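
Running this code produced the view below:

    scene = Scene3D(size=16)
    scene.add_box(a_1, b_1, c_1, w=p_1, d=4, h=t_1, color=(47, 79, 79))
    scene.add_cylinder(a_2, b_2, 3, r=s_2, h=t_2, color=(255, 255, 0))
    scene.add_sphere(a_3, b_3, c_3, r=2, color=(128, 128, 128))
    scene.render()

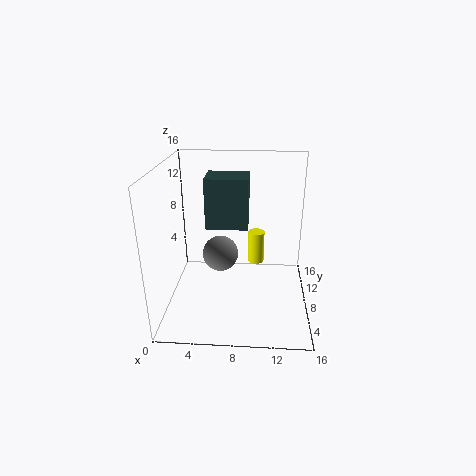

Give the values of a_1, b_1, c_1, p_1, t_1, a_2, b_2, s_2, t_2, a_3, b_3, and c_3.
a_1 = 4; b_1 = 10; c_1 = 8; p_1 = 5; t_1 = 6; a_2 = 10; b_2 = 12; s_2 = 1; t_2 = 4; a_3 = 6; b_3 = 8; c_3 = 6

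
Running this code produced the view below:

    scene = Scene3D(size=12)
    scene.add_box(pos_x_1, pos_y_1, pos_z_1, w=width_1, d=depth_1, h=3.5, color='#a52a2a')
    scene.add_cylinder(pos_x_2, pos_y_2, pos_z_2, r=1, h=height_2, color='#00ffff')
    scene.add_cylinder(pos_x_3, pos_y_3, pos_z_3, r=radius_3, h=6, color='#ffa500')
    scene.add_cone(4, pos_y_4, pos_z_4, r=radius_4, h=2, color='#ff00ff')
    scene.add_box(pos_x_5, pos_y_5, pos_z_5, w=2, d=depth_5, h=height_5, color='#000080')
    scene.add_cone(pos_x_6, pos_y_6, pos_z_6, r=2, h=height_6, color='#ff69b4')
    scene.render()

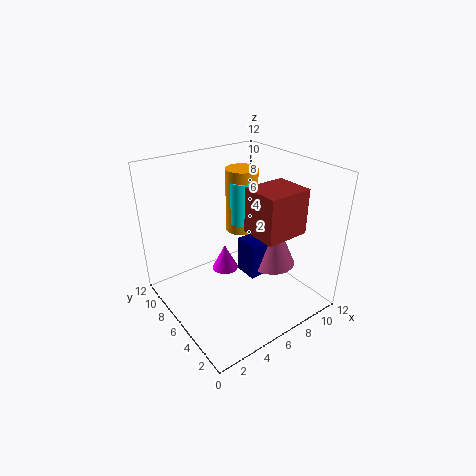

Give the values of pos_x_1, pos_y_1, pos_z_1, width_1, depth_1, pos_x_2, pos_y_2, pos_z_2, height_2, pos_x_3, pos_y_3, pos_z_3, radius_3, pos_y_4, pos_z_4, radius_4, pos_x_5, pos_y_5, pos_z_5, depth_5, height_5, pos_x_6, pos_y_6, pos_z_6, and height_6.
pos_x_1 = 5.5, pos_y_1 = 1.5, pos_z_1 = 7.5, width_1 = 3.5, depth_1 = 3, pos_x_2 = 8.5, pos_y_2 = 9, pos_z_2 = 5.5, height_2 = 4, pos_x_3 = 9, pos_y_3 = 9.5, pos_z_3 = 4.5, radius_3 = 1.5, pos_y_4 = 5, pos_z_4 = 4.5, radius_4 = 1, pos_x_5 = 6, pos_y_5 = 4, pos_z_5 = 3, depth_5 = 2, height_5 = 3, pos_x_6 = 8.5, pos_y_6 = 4.5, pos_z_6 = 3.5, height_6 = 4.5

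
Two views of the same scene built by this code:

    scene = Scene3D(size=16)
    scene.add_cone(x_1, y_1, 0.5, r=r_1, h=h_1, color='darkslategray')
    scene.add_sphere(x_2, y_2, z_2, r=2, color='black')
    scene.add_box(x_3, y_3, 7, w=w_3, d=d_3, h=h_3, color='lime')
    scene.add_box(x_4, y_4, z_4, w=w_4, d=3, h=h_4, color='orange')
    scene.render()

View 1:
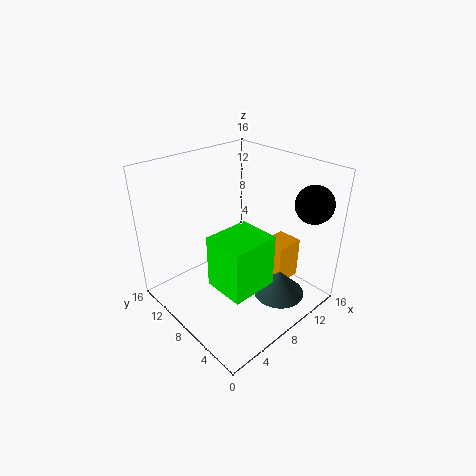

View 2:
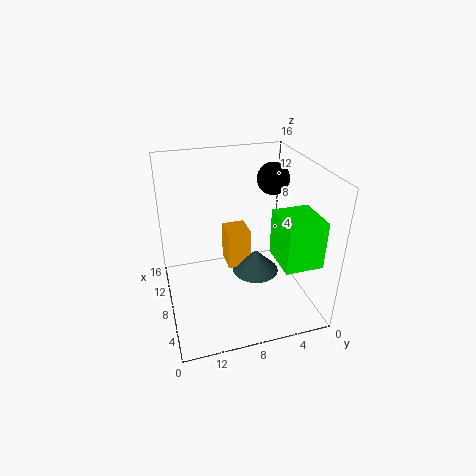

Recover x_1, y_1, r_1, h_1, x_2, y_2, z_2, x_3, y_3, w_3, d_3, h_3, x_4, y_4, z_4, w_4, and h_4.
x_1 = 11.5, y_1 = 4.5, r_1 = 3, h_1 = 3, x_2 = 13, y_2 = 2, z_2 = 12.5, x_3 = 1.5, y_3 = 1, w_3 = 4.5, d_3 = 4, h_3 = 5, x_4 = 12, y_4 = 5, z_4 = 1, w_4 = 3.5, h_4 = 5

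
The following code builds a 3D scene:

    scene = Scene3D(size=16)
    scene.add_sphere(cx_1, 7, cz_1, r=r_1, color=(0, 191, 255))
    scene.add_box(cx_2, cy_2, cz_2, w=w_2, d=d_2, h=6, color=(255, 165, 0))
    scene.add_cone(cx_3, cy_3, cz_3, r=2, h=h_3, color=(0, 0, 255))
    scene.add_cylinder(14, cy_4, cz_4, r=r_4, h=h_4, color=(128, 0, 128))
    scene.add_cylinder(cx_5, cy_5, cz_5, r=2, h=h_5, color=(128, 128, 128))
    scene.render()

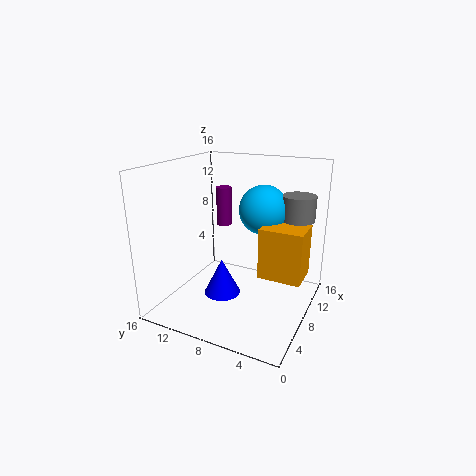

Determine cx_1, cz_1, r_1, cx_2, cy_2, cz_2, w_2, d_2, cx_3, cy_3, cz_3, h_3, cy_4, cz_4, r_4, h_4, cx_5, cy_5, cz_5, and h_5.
cx_1 = 13
cz_1 = 10
r_1 = 3
cx_2 = 9
cy_2 = 1
cz_2 = 3
w_2 = 4
d_2 = 5
cx_3 = 6
cy_3 = 9
cz_3 = 2
h_3 = 4
cy_4 = 13
cz_4 = 7
r_4 = 1
h_4 = 5
cx_5 = 14
cy_5 = 3
cz_5 = 9
h_5 = 3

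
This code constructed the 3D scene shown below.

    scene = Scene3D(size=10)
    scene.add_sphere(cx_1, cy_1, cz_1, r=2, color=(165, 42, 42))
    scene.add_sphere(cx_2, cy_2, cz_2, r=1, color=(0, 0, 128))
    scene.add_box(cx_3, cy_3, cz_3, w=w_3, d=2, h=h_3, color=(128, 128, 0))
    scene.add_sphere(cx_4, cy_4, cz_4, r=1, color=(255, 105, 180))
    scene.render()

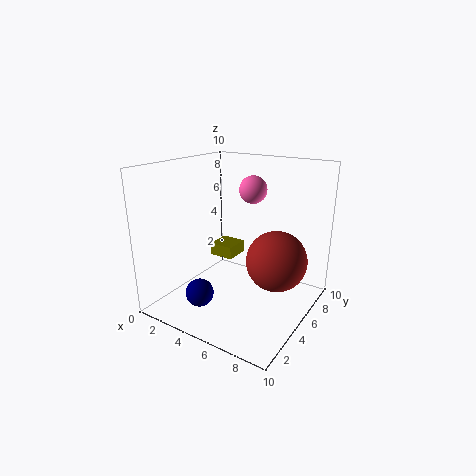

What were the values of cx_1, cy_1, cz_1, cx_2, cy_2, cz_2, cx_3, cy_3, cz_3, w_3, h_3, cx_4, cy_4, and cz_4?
cx_1 = 8
cy_1 = 5
cz_1 = 4
cx_2 = 3
cy_2 = 3
cz_2 = 1
cx_3 = 1
cy_3 = 7
cz_3 = 2
w_3 = 2
h_3 = 1
cx_4 = 5
cy_4 = 7
cz_4 = 8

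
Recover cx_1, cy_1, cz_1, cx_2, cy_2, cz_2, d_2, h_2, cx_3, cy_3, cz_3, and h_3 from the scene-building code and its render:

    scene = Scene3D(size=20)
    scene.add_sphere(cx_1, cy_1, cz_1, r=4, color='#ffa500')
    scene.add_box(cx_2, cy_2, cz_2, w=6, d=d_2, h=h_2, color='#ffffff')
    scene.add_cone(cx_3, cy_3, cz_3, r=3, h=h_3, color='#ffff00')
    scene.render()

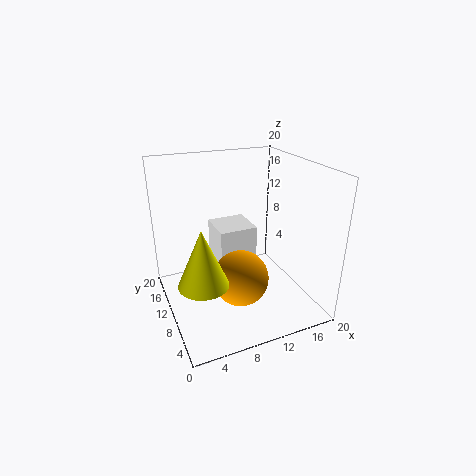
cx_1 = 10, cy_1 = 9, cz_1 = 4, cx_2 = 9, cy_2 = 14, cz_2 = 2, d_2 = 6, h_2 = 7, cx_3 = 3, cy_3 = 4, cz_3 = 8, h_3 = 7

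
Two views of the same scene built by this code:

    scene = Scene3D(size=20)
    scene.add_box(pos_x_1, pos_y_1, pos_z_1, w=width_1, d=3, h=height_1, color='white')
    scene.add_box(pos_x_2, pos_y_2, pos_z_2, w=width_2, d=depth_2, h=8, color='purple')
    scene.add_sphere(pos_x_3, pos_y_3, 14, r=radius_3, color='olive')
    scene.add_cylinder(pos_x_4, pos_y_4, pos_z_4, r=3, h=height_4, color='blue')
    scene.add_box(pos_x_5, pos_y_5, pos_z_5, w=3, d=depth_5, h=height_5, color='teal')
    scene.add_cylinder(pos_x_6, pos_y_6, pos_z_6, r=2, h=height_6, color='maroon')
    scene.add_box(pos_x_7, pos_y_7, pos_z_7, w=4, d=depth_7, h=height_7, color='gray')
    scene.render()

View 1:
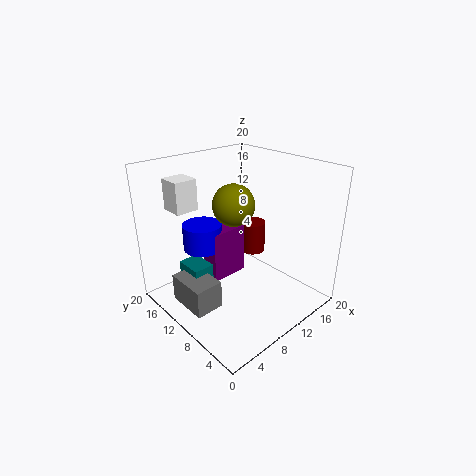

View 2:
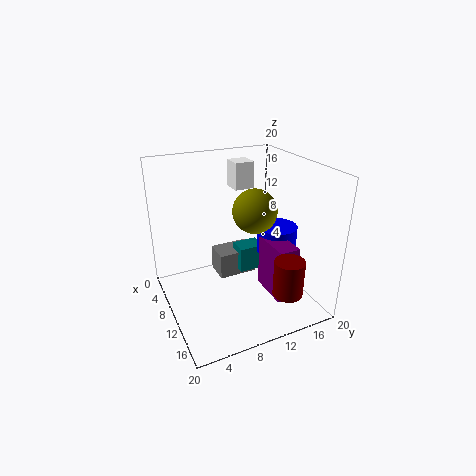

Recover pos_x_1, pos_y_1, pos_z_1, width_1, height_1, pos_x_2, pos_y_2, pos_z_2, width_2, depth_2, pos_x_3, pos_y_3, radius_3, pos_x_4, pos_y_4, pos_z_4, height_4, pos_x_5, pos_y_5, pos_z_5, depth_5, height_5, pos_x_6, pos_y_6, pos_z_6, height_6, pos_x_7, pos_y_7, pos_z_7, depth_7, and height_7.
pos_x_1 = 2
pos_y_1 = 12
pos_z_1 = 15
width_1 = 3
height_1 = 4
pos_x_2 = 9
pos_y_2 = 14
pos_z_2 = 1
width_2 = 6
depth_2 = 3
pos_x_3 = 11
pos_y_3 = 12
radius_3 = 3
pos_x_4 = 9
pos_y_4 = 17
pos_z_4 = 6
height_4 = 4
pos_x_5 = 4
pos_y_5 = 12
pos_z_5 = 2
depth_5 = 4
height_5 = 4
pos_x_6 = 17
pos_y_6 = 14
pos_z_6 = 4
height_6 = 5
pos_x_7 = 2
pos_y_7 = 9
pos_z_7 = 1
depth_7 = 6
height_7 = 4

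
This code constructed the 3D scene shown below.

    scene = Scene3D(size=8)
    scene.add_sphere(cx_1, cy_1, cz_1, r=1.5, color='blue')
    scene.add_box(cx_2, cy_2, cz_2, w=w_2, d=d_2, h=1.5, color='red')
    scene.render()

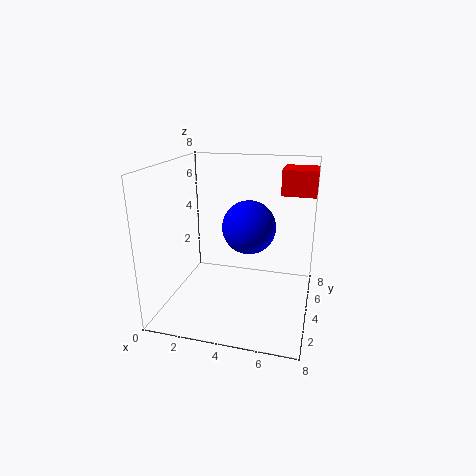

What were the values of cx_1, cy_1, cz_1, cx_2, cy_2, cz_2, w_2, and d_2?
cx_1 = 4.5; cy_1 = 4.5; cz_1 = 4.5; cx_2 = 6; cy_2 = 6; cz_2 = 6; w_2 = 2; d_2 = 2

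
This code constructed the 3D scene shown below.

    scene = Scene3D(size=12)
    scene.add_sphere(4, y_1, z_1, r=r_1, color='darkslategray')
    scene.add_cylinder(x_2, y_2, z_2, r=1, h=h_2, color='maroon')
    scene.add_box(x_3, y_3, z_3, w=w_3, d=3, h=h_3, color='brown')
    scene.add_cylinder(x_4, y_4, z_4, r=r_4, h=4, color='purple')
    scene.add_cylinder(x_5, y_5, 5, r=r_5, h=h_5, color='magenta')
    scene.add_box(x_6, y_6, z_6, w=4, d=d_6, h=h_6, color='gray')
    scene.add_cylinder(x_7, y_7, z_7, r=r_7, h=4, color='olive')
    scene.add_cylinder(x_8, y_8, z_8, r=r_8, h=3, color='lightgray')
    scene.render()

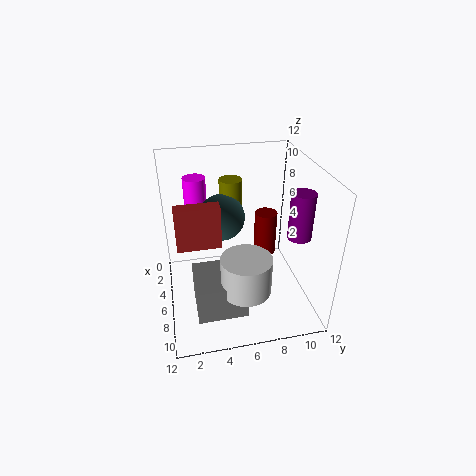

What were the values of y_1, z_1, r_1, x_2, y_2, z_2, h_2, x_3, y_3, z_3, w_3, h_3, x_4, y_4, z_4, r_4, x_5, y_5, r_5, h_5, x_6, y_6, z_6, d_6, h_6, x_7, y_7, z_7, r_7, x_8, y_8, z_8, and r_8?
y_1 = 5, z_1 = 7, r_1 = 2, x_2 = 4, y_2 = 9, z_2 = 3, h_2 = 4, x_3 = 9, y_3 = 1, z_3 = 8, w_3 = 1, h_3 = 3, x_4 = 7, y_4 = 11, z_4 = 6, r_4 = 1, x_5 = 2, y_5 = 3, r_5 = 1, h_5 = 5, x_6 = 6, y_6 = 2, z_6 = 1, d_6 = 4, h_6 = 3, x_7 = 3, y_7 = 6, z_7 = 6, r_7 = 1, x_8 = 9, y_8 = 6, z_8 = 3, r_8 = 2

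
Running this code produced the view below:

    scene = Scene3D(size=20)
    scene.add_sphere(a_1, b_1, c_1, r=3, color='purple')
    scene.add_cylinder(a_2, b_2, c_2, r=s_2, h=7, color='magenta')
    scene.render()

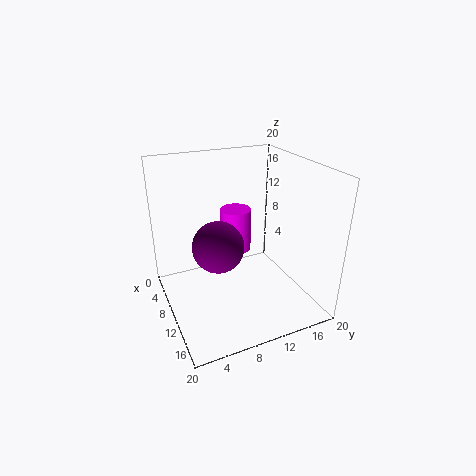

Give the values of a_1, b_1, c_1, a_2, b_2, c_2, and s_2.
a_1 = 15.5; b_1 = 5; c_1 = 12.5; a_2 = 2.5; b_2 = 13; c_2 = 4; s_2 = 2.5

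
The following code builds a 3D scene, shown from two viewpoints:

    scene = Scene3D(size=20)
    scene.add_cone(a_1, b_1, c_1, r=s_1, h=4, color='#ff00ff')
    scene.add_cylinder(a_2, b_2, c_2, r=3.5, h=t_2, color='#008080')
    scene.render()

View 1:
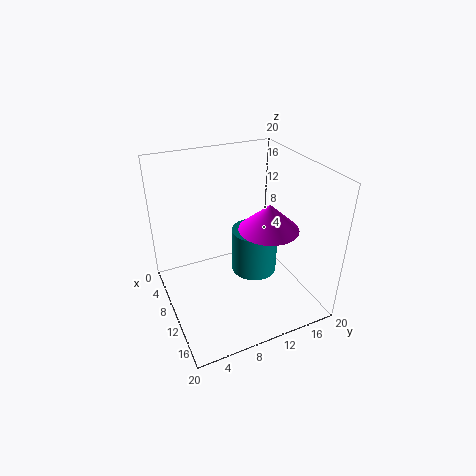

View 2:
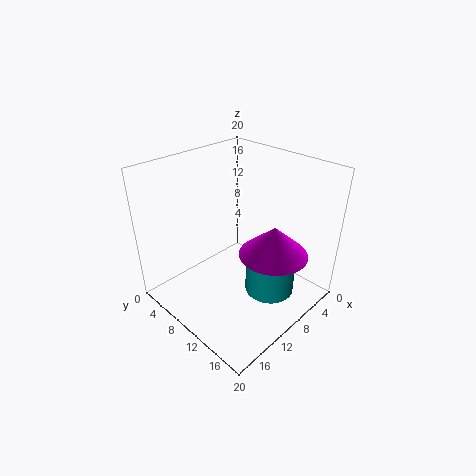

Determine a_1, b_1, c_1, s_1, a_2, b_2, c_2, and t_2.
a_1 = 9, b_1 = 15.5, c_1 = 9.5, s_1 = 4.5, a_2 = 7.5, b_2 = 14, c_2 = 2, t_2 = 7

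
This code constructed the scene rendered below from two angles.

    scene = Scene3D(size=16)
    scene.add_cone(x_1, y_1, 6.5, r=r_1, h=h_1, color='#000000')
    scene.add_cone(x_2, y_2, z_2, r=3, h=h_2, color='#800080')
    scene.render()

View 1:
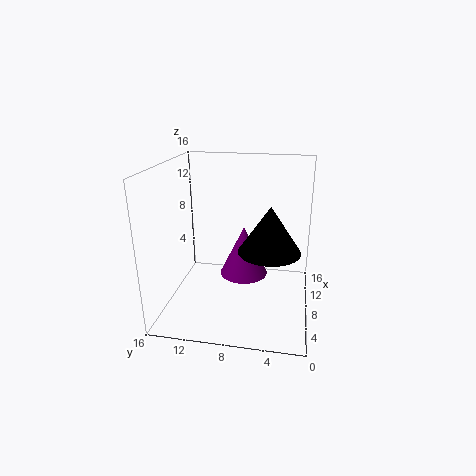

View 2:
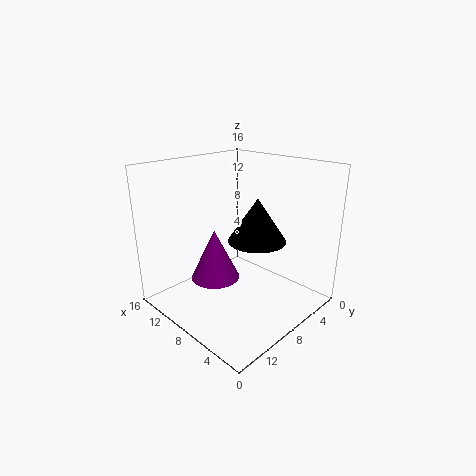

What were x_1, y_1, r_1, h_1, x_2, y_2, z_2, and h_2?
x_1 = 8.25
y_1 = 4.5
r_1 = 3.5
h_1 = 5.25
x_2 = 12
y_2 = 8
z_2 = 1.5
h_2 = 6.25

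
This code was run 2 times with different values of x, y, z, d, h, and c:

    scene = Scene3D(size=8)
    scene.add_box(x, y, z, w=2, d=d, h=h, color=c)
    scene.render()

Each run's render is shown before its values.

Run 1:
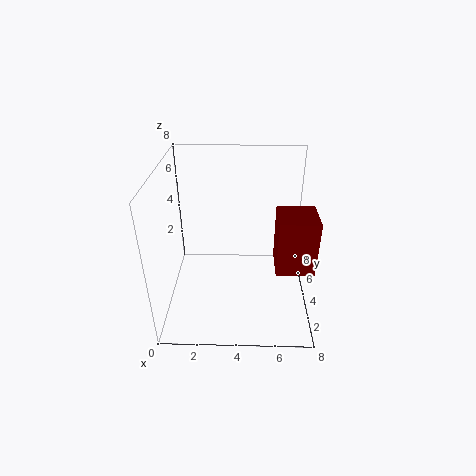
x = 6, y = 2, z = 3, d = 2, h = 3, c = 'maroon'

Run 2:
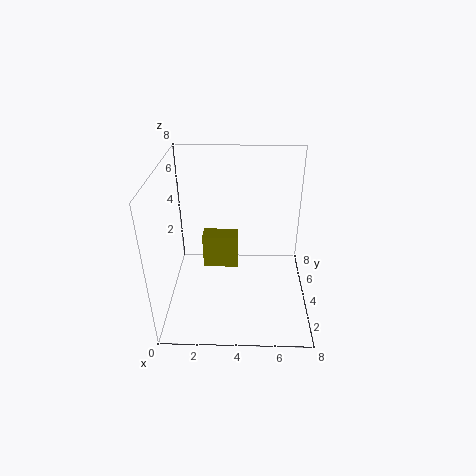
x = 2, y = 4, z = 2, d = 1, h = 2, c = 'olive'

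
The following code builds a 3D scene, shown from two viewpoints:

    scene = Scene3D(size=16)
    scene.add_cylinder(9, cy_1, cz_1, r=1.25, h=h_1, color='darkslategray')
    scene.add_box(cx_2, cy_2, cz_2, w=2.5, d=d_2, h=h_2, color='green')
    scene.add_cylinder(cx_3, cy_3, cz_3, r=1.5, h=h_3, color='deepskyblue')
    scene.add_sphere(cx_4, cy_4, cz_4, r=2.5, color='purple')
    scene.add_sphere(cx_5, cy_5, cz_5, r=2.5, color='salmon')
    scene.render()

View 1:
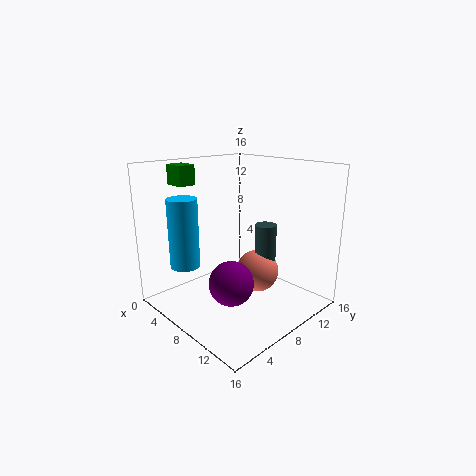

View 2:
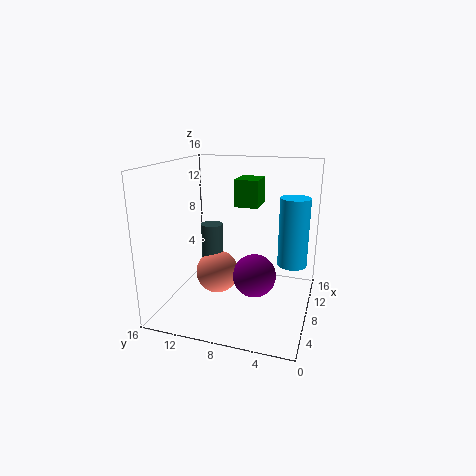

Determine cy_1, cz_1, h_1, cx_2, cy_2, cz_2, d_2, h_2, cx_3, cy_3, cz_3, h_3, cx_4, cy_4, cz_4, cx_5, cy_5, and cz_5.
cy_1 = 11.5; cz_1 = 3.75; h_1 = 5.25; cx_2 = 0.75; cy_2 = 4; cz_2 = 13.5; d_2 = 2; h_2 = 2.25; cx_3 = 6.75; cy_3 = 1.75; cz_3 = 6.25; h_3 = 7; cx_4 = 8.75; cy_4 = 6.25; cz_4 = 3.25; cx_5 = 8.5; cy_5 = 10.75; cz_5 = 3.25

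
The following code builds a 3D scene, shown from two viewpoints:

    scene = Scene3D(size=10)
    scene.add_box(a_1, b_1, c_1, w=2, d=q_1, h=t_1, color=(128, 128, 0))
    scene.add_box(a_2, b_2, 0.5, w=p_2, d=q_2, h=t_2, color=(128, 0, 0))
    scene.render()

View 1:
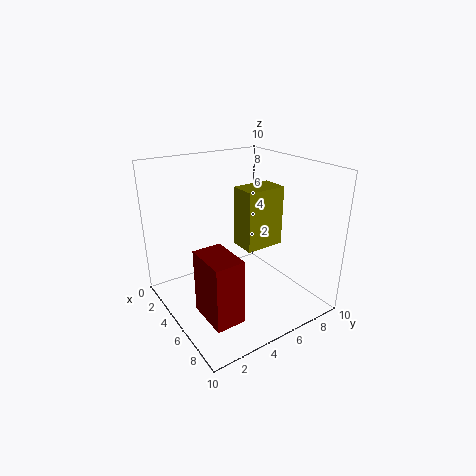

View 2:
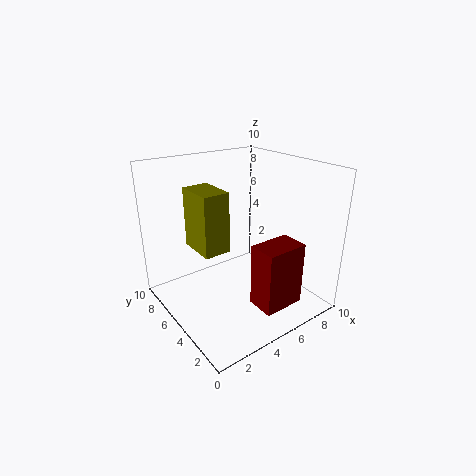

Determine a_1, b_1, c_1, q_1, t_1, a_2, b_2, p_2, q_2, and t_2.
a_1 = 3
b_1 = 6
c_1 = 3.5
q_1 = 3
t_1 = 4.5
a_2 = 5
b_2 = 1.5
p_2 = 3
q_2 = 2
t_2 = 4.5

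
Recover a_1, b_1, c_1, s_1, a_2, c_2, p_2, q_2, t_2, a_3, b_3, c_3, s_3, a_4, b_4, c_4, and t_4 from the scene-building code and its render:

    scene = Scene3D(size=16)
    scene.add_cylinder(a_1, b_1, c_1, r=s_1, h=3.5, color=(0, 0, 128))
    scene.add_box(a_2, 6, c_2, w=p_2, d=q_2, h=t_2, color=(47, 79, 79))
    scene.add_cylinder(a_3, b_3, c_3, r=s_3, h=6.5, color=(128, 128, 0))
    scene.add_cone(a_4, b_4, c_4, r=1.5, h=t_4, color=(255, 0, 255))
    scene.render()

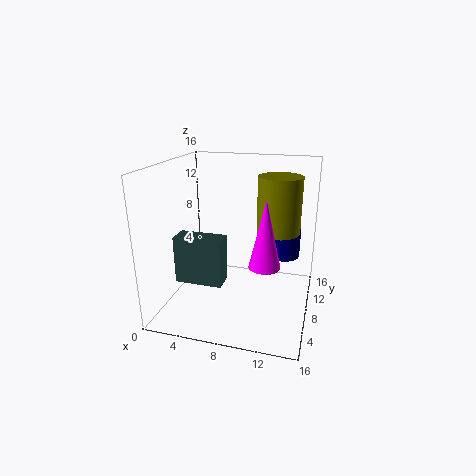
a_1 = 12.5
b_1 = 12.5
c_1 = 4.5
s_1 = 2
a_2 = 1
c_2 = 2.5
p_2 = 5.5
q_2 = 2.5
t_2 = 5.5
a_3 = 12
b_3 = 11
c_3 = 8
s_3 = 2.5
a_4 = 12
b_4 = 3
c_4 = 7.5
t_4 = 6.5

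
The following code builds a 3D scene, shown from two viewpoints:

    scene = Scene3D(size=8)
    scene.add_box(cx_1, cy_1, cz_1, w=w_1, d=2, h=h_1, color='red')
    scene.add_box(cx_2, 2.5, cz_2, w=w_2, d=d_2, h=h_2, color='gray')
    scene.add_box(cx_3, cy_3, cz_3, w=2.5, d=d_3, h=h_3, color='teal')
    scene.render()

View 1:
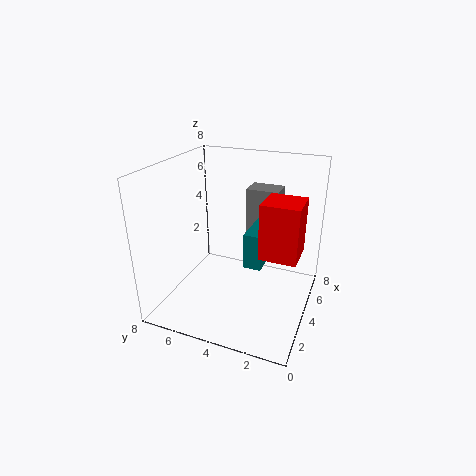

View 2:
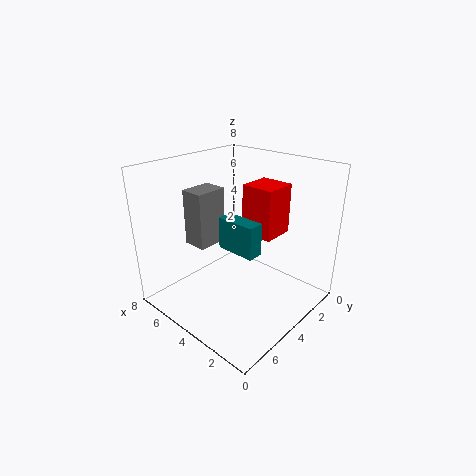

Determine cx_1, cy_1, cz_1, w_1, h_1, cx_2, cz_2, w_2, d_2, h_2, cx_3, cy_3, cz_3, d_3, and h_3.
cx_1 = 3
cy_1 = 0.5
cz_1 = 3.5
w_1 = 2
h_1 = 3
cx_2 = 6.5
cz_2 = 2.5
w_2 = 1.5
d_2 = 2
h_2 = 3.5
cx_3 = 3.5
cy_3 = 2.5
cz_3 = 2.5
d_3 = 1
h_3 = 2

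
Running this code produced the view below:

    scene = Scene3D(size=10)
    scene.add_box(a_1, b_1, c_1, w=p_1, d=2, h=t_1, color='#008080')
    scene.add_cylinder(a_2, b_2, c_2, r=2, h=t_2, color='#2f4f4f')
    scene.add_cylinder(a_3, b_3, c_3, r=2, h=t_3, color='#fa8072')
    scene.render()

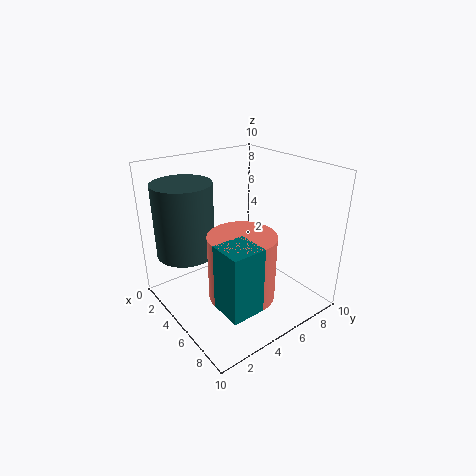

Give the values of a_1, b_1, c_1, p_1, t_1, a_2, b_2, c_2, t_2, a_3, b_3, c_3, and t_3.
a_1 = 8
b_1 = 1
c_1 = 3
p_1 = 2
t_1 = 4
a_2 = 3
b_2 = 2
c_2 = 4
t_2 = 5
a_3 = 8
b_3 = 3
c_3 = 3
t_3 = 4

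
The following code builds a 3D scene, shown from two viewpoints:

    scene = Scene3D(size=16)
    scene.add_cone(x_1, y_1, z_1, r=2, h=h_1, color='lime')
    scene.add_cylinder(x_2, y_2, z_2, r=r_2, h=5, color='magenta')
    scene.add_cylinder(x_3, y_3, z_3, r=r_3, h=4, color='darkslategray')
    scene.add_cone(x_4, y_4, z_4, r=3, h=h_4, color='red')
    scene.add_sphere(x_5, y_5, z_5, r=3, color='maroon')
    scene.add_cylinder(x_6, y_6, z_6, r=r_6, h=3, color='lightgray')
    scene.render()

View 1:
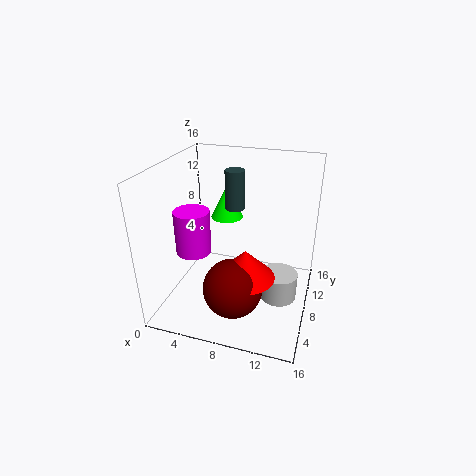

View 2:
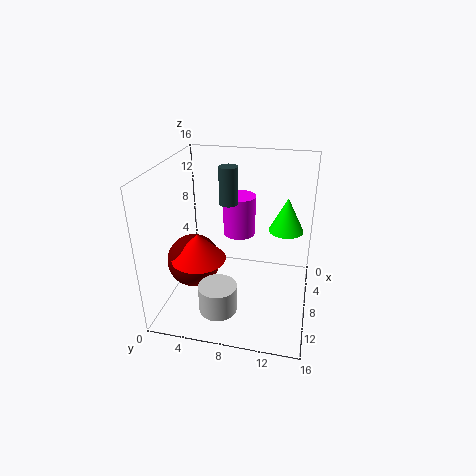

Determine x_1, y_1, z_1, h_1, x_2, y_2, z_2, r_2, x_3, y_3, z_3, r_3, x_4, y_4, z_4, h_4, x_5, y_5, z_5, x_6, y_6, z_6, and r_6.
x_1 = 5
y_1 = 13
z_1 = 8
h_1 = 4
x_2 = 3
y_2 = 7
z_2 = 6
r_2 = 2
x_3 = 8
y_3 = 7
z_3 = 12
r_3 = 1
x_4 = 10
y_4 = 4
z_4 = 6
h_4 = 3
x_5 = 9
y_5 = 3
z_5 = 5
x_6 = 13
y_6 = 7
z_6 = 2
r_6 = 2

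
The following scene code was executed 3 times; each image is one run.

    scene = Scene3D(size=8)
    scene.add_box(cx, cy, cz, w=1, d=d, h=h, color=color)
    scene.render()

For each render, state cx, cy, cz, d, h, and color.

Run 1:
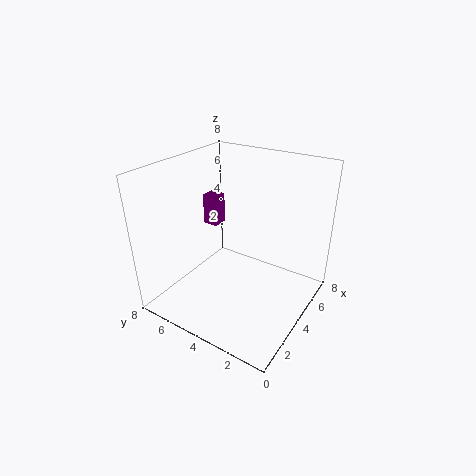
cx = 6, cy = 7, cz = 3, d = 1, h = 2, color = 'purple'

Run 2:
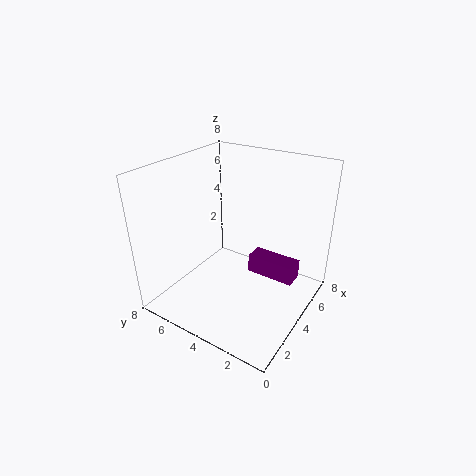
cx = 3.5, cy = 0.5, cz = 2.5, d = 2.5, h = 1, color = 'purple'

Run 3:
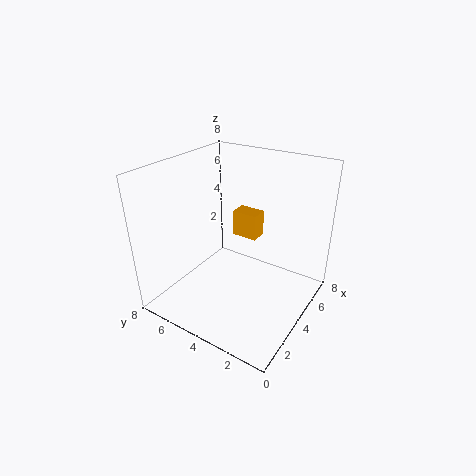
cx = 5, cy = 3.5, cz = 3.5, d = 1.5, h = 1.5, color = 'orange'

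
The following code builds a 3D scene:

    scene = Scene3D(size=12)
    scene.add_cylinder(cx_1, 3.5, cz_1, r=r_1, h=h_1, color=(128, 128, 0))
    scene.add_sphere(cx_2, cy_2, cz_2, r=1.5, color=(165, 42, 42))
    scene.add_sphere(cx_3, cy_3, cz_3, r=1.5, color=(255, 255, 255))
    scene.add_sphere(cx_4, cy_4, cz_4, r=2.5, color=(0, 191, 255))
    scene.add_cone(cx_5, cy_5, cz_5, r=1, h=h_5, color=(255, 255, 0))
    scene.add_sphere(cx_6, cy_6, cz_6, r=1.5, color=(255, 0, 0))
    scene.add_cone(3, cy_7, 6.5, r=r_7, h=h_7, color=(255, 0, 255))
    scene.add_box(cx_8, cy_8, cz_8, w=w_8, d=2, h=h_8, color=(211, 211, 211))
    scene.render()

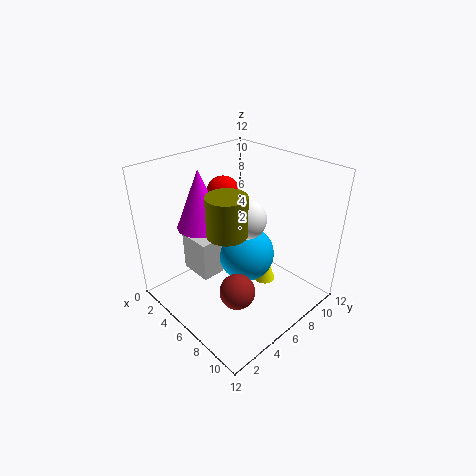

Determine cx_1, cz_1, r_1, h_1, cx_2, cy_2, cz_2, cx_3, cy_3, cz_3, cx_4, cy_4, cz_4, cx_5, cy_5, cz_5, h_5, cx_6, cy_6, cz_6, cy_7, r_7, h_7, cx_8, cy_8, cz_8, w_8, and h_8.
cx_1 = 7.5
cz_1 = 8
r_1 = 1.5
h_1 = 3
cx_2 = 7.5
cy_2 = 4.5
cz_2 = 2
cx_3 = 7.5
cy_3 = 5.5
cz_3 = 8.5
cx_4 = 5.5
cy_4 = 7.5
cz_4 = 3.5
cx_5 = 6.5
cy_5 = 9
cz_5 = 0.5
h_5 = 3
cx_6 = 2.5
cy_6 = 7.5
cz_6 = 8.5
cy_7 = 4.5
r_7 = 2
h_7 = 5
cx_8 = 1.5
cy_8 = 3.5
cz_8 = 2
w_8 = 3
h_8 = 3.5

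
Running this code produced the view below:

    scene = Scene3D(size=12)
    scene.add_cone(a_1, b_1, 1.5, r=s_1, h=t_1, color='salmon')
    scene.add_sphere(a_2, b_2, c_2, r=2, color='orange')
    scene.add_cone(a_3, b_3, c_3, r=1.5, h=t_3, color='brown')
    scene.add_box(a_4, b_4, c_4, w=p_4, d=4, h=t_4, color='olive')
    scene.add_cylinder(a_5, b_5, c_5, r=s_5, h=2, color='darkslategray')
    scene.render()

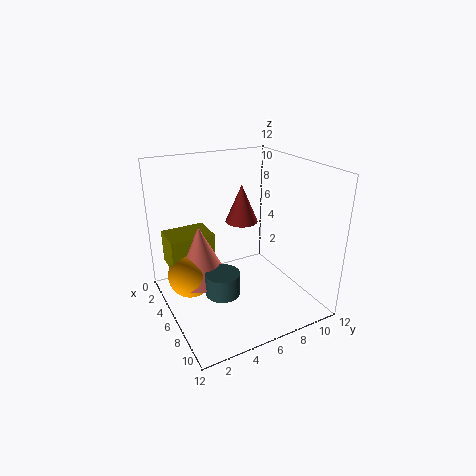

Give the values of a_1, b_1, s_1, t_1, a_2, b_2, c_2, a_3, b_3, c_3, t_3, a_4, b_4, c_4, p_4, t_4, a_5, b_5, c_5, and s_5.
a_1 = 3.5, b_1 = 3.5, s_1 = 2.5, t_1 = 5, a_2 = 3.5, b_2 = 2.5, c_2 = 2, a_3 = 3, b_3 = 8, c_3 = 6, t_3 = 3.5, a_4 = 0.5, b_4 = 1, c_4 = 2.5, p_4 = 3, t_4 = 3, a_5 = 6, b_5 = 4.5, c_5 = 1, s_5 = 1.5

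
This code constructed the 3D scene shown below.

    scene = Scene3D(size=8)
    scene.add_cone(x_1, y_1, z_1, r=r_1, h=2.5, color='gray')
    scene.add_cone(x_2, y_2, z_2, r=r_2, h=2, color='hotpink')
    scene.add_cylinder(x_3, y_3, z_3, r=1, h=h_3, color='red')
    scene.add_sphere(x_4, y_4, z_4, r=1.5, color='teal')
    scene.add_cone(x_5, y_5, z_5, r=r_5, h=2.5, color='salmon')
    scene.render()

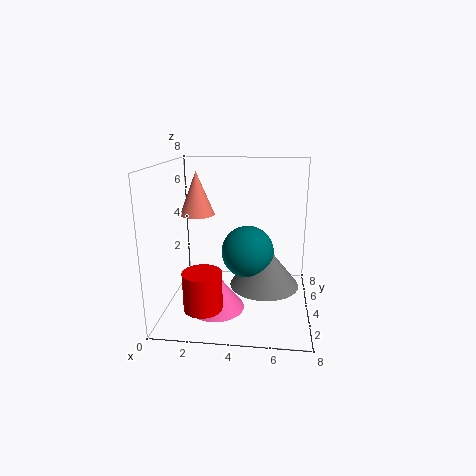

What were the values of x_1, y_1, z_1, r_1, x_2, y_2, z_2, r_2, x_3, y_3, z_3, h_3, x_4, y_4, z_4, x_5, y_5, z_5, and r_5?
x_1 = 5.5; y_1 = 4.5; z_1 = 1; r_1 = 2; x_2 = 3; y_2 = 2.5; z_2 = 0.5; r_2 = 1.5; x_3 = 2.5; y_3 = 1.5; z_3 = 1; h_3 = 2; x_4 = 4.5; y_4 = 4.5; z_4 = 3; x_5 = 1.5; y_5 = 5; z_5 = 5; r_5 = 1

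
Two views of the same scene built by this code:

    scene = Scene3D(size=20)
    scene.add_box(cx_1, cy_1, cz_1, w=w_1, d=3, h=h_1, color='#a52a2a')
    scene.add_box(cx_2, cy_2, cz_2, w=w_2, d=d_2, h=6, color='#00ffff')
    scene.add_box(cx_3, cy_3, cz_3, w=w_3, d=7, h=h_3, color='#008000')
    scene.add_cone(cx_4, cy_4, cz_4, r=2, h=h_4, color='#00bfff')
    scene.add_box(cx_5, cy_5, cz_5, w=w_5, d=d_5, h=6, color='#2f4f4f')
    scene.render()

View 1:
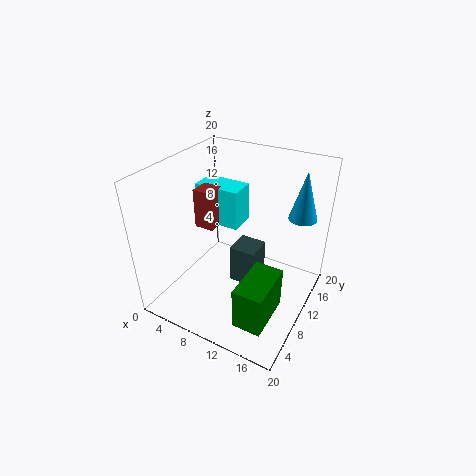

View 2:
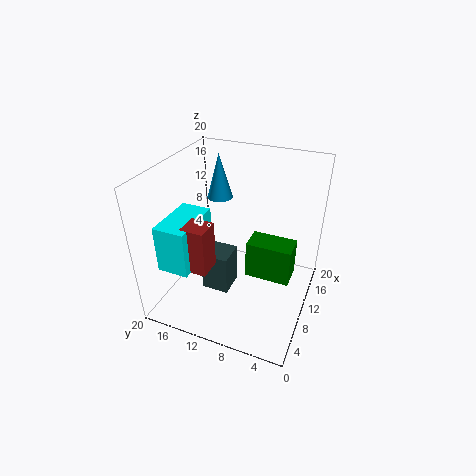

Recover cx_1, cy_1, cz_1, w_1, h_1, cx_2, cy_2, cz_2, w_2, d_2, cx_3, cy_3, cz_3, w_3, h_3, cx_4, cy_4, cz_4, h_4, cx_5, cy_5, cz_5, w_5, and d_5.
cx_1 = 2; cy_1 = 11; cz_1 = 9; w_1 = 3; h_1 = 6; cx_2 = 1; cy_2 = 13; cz_2 = 9; w_2 = 7; d_2 = 4; cx_3 = 13; cy_3 = 3; cz_3 = 1; w_3 = 4; h_3 = 6; cx_4 = 17; cy_4 = 16; cz_4 = 12; h_4 = 7; cx_5 = 8; cy_5 = 11; cz_5 = 1; w_5 = 4; d_5 = 4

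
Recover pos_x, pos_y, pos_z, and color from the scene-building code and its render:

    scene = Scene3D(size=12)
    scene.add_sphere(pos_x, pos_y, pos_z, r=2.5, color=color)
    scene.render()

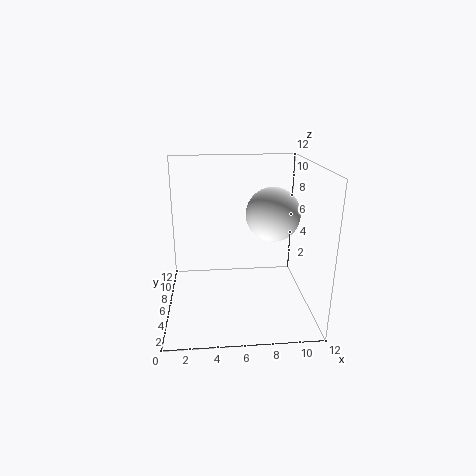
pos_x = 9.5, pos_y = 9, pos_z = 7, color = 'white'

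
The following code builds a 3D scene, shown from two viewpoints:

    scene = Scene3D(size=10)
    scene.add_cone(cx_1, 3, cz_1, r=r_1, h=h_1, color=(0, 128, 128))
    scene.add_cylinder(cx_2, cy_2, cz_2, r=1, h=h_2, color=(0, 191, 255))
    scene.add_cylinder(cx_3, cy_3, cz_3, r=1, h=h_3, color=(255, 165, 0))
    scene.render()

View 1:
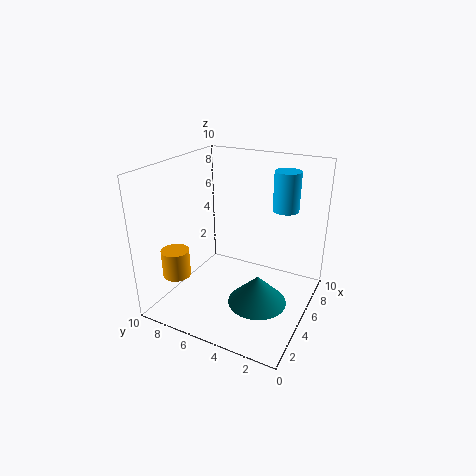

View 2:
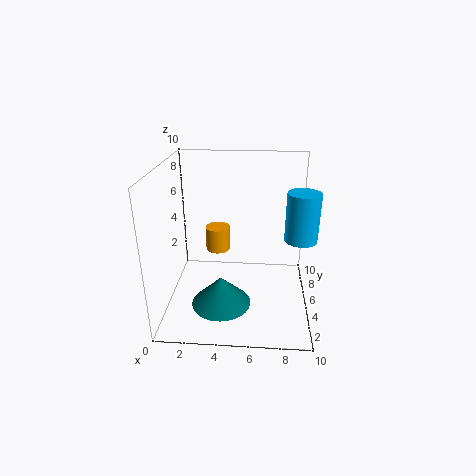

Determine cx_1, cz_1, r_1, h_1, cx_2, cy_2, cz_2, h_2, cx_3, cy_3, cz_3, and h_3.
cx_1 = 4
cz_1 = 1
r_1 = 2
h_1 = 2
cx_2 = 9
cy_2 = 3
cz_2 = 6
h_2 = 3
cx_3 = 3
cy_3 = 9
cz_3 = 2
h_3 = 2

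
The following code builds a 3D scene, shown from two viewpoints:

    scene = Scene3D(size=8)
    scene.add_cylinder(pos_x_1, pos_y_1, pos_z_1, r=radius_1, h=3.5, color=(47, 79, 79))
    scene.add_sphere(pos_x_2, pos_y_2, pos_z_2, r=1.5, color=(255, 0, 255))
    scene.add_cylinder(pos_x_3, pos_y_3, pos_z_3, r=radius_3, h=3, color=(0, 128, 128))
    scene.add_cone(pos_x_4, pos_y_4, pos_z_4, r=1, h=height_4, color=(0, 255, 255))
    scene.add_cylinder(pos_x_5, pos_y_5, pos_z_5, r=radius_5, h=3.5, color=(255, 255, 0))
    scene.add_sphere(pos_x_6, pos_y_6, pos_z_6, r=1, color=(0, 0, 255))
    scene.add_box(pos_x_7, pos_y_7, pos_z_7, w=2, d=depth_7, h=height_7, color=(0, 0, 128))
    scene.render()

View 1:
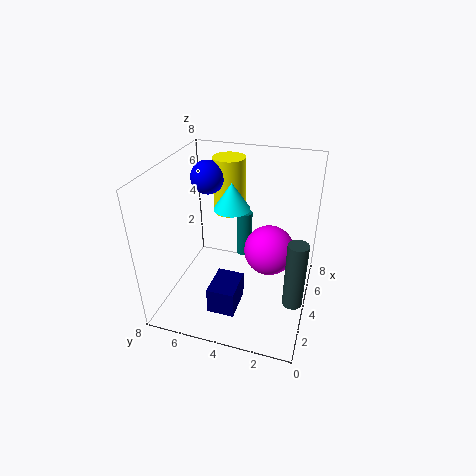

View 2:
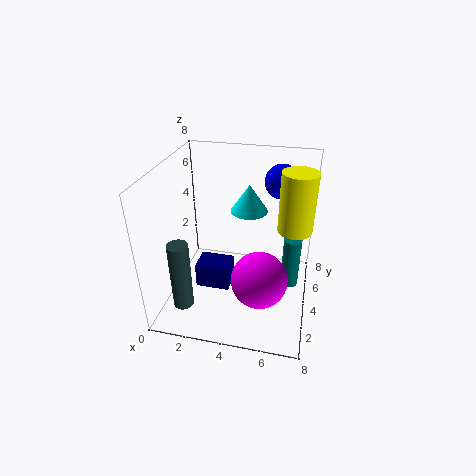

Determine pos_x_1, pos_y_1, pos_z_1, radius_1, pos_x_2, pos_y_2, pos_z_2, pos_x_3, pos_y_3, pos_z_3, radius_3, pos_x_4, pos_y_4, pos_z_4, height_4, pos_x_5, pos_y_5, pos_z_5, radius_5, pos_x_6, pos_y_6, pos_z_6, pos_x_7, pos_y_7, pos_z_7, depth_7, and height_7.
pos_x_1 = 2; pos_y_1 = 0.5; pos_z_1 = 2; radius_1 = 0.5; pos_x_2 = 5.5; pos_y_2 = 2.5; pos_z_2 = 2.5; pos_x_3 = 7; pos_y_3 = 4.5; pos_z_3 = 1; radius_3 = 0.5; pos_x_4 = 4.5; pos_y_4 = 4.5; pos_z_4 = 5.5; height_4 = 1.5; pos_x_5 = 7; pos_y_5 = 5.5; pos_z_5 = 4; radius_5 = 1; pos_x_6 = 6; pos_y_6 = 6.5; pos_z_6 = 6.5; pos_x_7 = 1.5; pos_y_7 = 3.5; pos_z_7 = 0.5; depth_7 = 1.5; height_7 = 1.5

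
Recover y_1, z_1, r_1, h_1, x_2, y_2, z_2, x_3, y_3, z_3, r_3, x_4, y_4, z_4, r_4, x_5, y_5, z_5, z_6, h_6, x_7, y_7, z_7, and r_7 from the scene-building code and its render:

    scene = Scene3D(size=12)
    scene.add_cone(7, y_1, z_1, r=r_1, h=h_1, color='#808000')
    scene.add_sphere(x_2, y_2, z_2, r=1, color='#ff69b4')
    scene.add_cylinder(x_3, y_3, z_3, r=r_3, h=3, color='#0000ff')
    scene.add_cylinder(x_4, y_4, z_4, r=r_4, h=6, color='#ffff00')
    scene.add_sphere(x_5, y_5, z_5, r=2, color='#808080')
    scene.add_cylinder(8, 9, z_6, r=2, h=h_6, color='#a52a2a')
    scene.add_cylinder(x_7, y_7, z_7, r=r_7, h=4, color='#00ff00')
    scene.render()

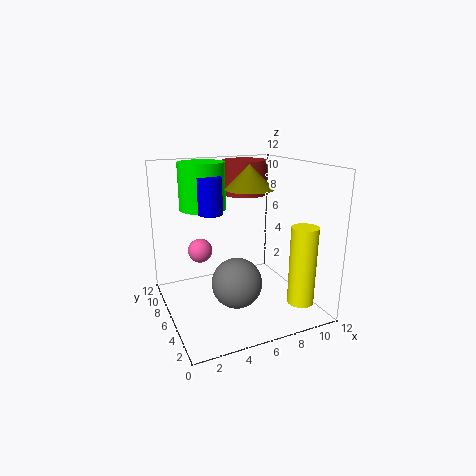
y_1 = 6, z_1 = 10, r_1 = 2, h_1 = 2, x_2 = 3, y_2 = 7, z_2 = 5, x_3 = 4, y_3 = 7, z_3 = 8, r_3 = 1, x_4 = 9, y_4 = 1, z_4 = 2, r_4 = 1, x_5 = 5, y_5 = 4, z_5 = 3, z_6 = 9, h_6 = 3, x_7 = 4, y_7 = 9, z_7 = 8, r_7 = 2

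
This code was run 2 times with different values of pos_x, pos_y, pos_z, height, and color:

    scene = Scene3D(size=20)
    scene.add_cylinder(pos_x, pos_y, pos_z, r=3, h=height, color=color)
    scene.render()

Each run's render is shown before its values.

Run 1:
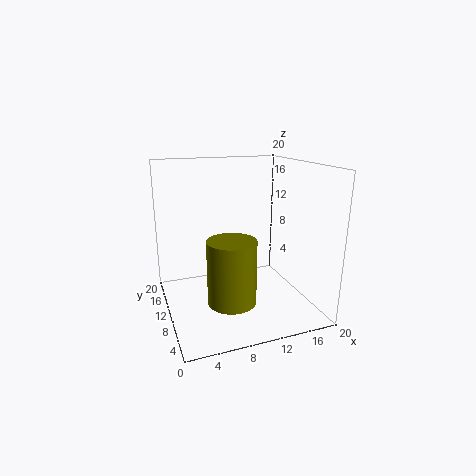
pos_x = 7; pos_y = 4; pos_z = 4; height = 8; color = 'olive'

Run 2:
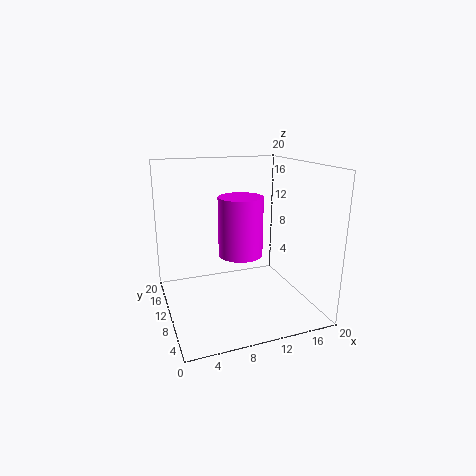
pos_x = 10; pos_y = 9; pos_z = 8; height = 8; color = 'magenta'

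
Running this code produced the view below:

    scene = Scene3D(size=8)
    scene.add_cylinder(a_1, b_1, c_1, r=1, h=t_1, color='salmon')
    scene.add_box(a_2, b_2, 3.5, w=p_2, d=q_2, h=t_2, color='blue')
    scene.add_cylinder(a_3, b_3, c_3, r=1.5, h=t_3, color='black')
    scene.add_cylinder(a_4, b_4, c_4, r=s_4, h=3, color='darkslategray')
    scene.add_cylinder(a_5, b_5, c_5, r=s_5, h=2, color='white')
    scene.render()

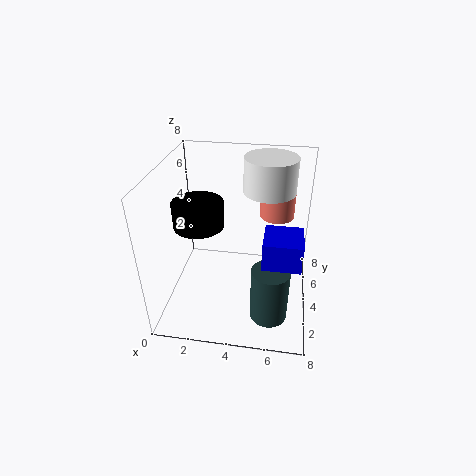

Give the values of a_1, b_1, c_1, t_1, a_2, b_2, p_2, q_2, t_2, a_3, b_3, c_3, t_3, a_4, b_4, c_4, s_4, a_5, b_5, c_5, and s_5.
a_1 = 6
b_1 = 6
c_1 = 4.5
t_1 = 2
a_2 = 5.5
b_2 = 2
p_2 = 2
q_2 = 2
t_2 = 1.5
a_3 = 1.5
b_3 = 5
c_3 = 4
t_3 = 1.5
a_4 = 6
b_4 = 2
c_4 = 0.5
s_4 = 1
a_5 = 5.5
b_5 = 6
c_5 = 6
s_5 = 1.5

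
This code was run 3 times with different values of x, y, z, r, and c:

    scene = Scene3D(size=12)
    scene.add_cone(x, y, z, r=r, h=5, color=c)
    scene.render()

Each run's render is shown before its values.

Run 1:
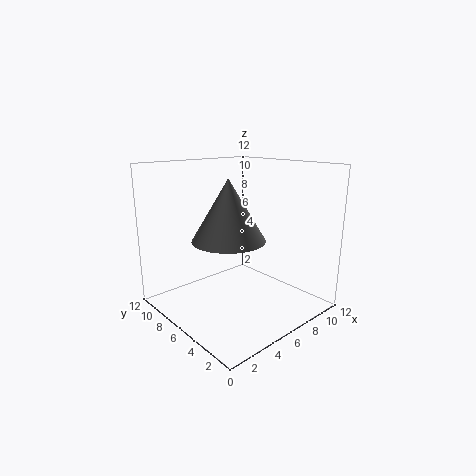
x = 5; y = 6; z = 6; r = 3; c = 'gray'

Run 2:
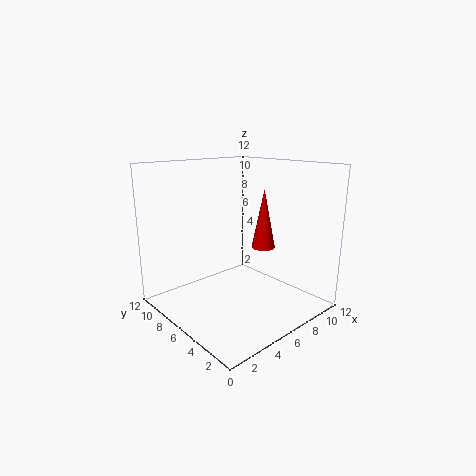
x = 8; y = 5; z = 5; r = 1; c = 'red'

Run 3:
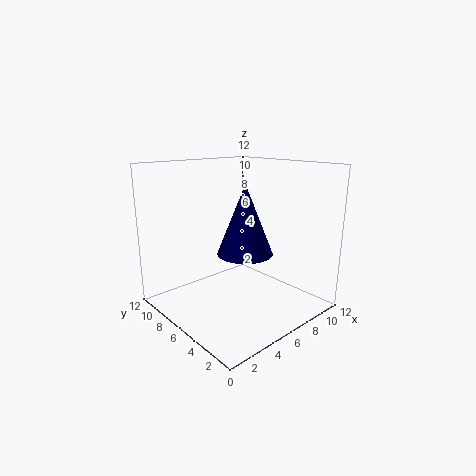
x = 4; y = 3; z = 6; r = 2; c = 'navy'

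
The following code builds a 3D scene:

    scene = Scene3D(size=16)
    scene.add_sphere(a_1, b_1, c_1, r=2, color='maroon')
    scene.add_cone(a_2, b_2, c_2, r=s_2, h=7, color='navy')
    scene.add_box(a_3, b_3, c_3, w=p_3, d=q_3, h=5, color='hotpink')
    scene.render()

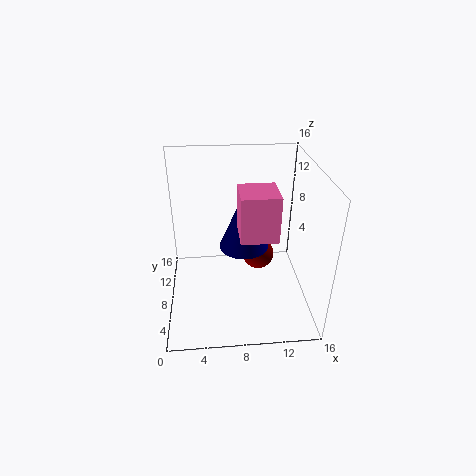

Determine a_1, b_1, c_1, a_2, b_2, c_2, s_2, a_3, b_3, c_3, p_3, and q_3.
a_1 = 11
b_1 = 12
c_1 = 3
a_2 = 9
b_2 = 11
c_2 = 5
s_2 = 3
a_3 = 8
b_3 = 5
c_3 = 9
p_3 = 4
q_3 = 4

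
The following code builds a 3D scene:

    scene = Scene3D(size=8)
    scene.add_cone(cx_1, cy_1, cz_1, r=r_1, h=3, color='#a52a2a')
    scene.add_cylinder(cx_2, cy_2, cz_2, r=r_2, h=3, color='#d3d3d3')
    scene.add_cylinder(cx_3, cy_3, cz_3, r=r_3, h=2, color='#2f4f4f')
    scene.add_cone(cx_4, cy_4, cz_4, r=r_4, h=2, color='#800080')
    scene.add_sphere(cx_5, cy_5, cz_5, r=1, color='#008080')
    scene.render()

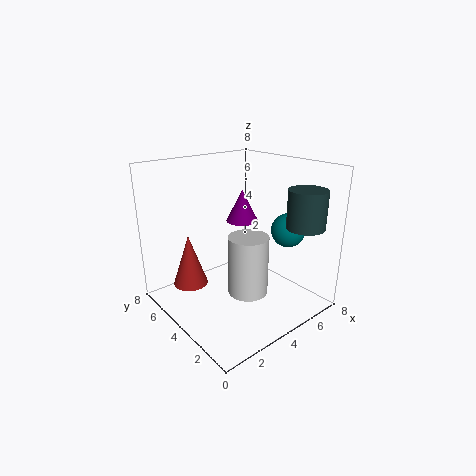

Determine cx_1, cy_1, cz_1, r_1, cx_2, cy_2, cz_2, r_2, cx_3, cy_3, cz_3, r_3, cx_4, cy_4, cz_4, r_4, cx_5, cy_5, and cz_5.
cx_1 = 2
cy_1 = 6
cz_1 = 1
r_1 = 1
cx_2 = 3
cy_2 = 2
cz_2 = 2
r_2 = 1
cx_3 = 6
cy_3 = 1
cz_3 = 5
r_3 = 1
cx_4 = 6
cy_4 = 6
cz_4 = 4
r_4 = 1
cx_5 = 7
cy_5 = 3
cz_5 = 4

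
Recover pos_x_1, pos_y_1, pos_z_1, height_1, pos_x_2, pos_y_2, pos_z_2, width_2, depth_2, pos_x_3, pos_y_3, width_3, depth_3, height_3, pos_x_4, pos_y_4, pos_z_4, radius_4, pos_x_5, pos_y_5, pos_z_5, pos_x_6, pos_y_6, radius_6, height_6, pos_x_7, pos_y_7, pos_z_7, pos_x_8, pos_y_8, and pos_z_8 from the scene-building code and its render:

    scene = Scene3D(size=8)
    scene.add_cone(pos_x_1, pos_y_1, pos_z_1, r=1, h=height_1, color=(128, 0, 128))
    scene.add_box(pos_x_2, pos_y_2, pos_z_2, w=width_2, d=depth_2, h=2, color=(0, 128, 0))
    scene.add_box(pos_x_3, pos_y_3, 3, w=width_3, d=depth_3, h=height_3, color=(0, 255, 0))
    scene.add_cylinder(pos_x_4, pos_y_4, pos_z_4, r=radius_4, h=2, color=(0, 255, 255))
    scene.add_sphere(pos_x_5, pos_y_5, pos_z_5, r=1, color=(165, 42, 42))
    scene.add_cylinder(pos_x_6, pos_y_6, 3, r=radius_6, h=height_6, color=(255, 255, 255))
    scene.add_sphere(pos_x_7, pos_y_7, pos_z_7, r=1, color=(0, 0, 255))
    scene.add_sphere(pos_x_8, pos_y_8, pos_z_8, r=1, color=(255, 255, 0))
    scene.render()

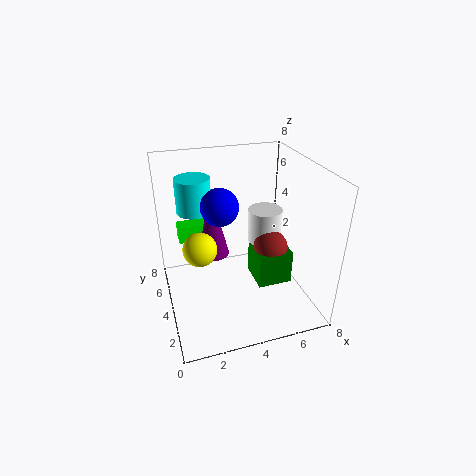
pos_x_1 = 3; pos_y_1 = 6; pos_z_1 = 2; height_1 = 4; pos_x_2 = 5; pos_y_2 = 3; pos_z_2 = 1; width_2 = 2; depth_2 = 2; pos_x_3 = 1; pos_y_3 = 6; width_3 = 2; depth_3 = 1; height_3 = 1; pos_x_4 = 2; pos_y_4 = 6; pos_z_4 = 5; radius_4 = 1; pos_x_5 = 6; pos_y_5 = 4; pos_z_5 = 3; pos_x_6 = 6; pos_y_6 = 5; radius_6 = 1; height_6 = 2; pos_x_7 = 3; pos_y_7 = 4; pos_z_7 = 6; pos_x_8 = 2; pos_y_8 = 5; pos_z_8 = 3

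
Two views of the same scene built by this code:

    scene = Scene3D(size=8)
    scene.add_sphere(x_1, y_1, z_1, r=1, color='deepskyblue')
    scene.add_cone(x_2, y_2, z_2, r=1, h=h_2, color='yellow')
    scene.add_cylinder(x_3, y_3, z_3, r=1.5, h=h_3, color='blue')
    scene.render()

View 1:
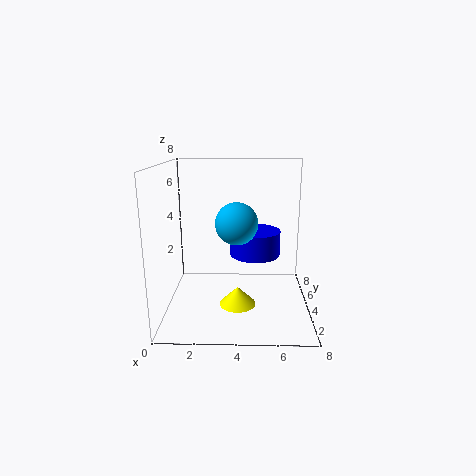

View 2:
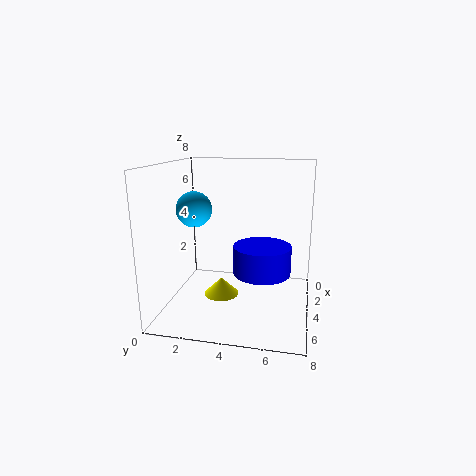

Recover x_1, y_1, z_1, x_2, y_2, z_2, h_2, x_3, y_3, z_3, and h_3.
x_1 = 4, y_1 = 1.5, z_1 = 5.5, x_2 = 4, y_2 = 3, z_2 = 0.5, h_2 = 1, x_3 = 5, y_3 = 5.5, z_3 = 2.5, h_3 = 1.5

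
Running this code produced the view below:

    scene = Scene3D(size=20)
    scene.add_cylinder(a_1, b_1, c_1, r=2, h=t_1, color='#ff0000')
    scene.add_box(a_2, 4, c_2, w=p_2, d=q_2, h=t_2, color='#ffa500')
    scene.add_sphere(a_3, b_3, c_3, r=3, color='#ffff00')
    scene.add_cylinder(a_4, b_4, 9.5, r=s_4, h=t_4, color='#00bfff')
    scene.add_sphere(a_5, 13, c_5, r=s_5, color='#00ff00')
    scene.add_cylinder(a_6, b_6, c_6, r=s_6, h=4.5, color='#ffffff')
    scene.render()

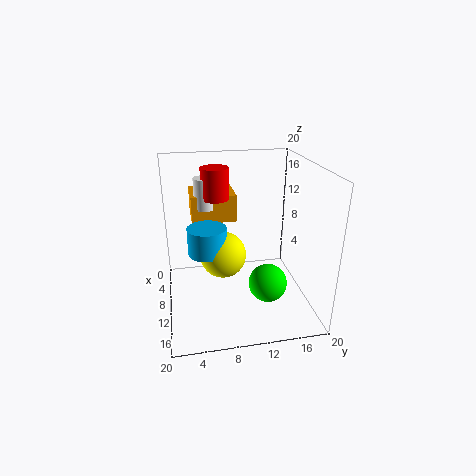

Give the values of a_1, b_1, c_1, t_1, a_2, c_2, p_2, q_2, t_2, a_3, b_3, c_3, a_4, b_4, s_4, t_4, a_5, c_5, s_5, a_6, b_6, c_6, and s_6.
a_1 = 6; b_1 = 7.5; c_1 = 14.5; t_1 = 4.5; a_2 = 0.5; c_2 = 11; p_2 = 6; q_2 = 6.5; t_2 = 4; a_3 = 12.5; b_3 = 7.5; c_3 = 9; a_4 = 12.5; b_4 = 5.5; s_4 = 2.5; t_4 = 3.5; a_5 = 15; c_5 = 5.5; s_5 = 2.5; a_6 = 5.5; b_6 = 6; c_6 = 13; s_6 = 1.5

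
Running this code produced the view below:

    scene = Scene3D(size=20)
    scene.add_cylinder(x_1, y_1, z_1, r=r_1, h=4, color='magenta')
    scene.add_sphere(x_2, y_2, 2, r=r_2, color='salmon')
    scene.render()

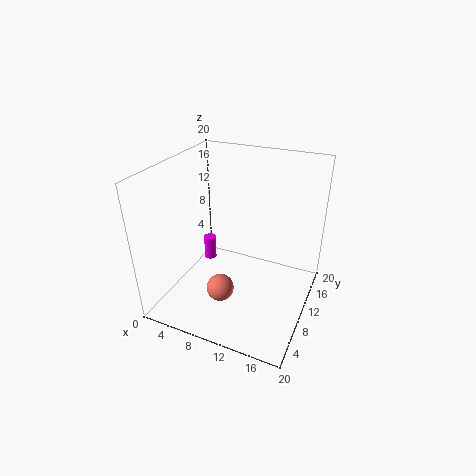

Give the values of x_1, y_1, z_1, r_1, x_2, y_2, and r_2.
x_1 = 2; y_1 = 16; z_1 = 1; r_1 = 1; x_2 = 8; y_2 = 8; r_2 = 2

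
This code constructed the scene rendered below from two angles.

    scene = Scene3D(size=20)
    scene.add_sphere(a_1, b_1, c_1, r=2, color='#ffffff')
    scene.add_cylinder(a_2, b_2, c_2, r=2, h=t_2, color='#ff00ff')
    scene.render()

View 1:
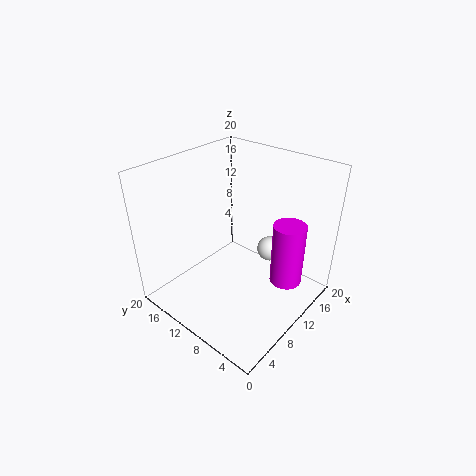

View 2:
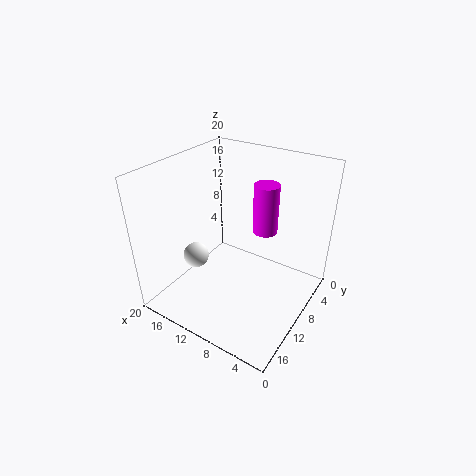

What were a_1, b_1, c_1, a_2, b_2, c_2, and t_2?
a_1 = 18, b_1 = 10, c_1 = 4, a_2 = 10, b_2 = 2, c_2 = 7, t_2 = 8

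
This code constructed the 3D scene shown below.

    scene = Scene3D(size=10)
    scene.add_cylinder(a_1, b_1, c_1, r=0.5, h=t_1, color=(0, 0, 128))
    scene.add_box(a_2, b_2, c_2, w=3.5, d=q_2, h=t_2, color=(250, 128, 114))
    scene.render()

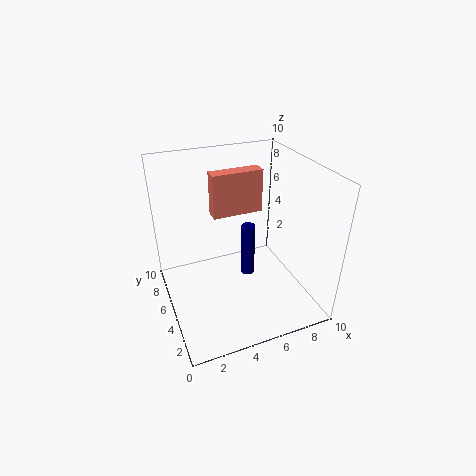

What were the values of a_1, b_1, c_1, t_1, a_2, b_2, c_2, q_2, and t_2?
a_1 = 6
b_1 = 5.5
c_1 = 1.5
t_1 = 4
a_2 = 3.5
b_2 = 5.5
c_2 = 6.5
q_2 = 1
t_2 = 3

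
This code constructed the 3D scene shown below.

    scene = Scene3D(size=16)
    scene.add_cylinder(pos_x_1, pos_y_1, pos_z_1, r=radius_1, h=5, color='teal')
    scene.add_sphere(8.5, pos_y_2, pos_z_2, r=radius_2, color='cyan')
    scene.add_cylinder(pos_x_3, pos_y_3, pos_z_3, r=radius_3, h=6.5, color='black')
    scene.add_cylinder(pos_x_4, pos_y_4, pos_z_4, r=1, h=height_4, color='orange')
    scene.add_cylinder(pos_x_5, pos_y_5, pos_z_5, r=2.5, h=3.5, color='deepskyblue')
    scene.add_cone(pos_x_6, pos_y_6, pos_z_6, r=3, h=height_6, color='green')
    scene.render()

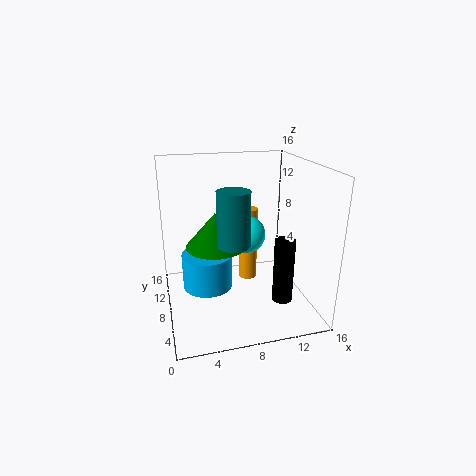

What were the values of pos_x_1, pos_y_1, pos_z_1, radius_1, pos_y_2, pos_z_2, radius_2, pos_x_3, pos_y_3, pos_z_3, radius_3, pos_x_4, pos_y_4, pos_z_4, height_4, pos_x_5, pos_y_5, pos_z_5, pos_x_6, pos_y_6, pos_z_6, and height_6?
pos_x_1 = 6
pos_y_1 = 2
pos_z_1 = 10
radius_1 = 1.5
pos_y_2 = 6.5
pos_z_2 = 9
radius_2 = 2
pos_x_3 = 11
pos_y_3 = 2
pos_z_3 = 3.5
radius_3 = 1
pos_x_4 = 9
pos_y_4 = 7.5
pos_z_4 = 3.5
height_4 = 8
pos_x_5 = 4
pos_y_5 = 5
pos_z_5 = 4.5
pos_x_6 = 5
pos_y_6 = 5.5
pos_z_6 = 8.5
height_6 = 3.5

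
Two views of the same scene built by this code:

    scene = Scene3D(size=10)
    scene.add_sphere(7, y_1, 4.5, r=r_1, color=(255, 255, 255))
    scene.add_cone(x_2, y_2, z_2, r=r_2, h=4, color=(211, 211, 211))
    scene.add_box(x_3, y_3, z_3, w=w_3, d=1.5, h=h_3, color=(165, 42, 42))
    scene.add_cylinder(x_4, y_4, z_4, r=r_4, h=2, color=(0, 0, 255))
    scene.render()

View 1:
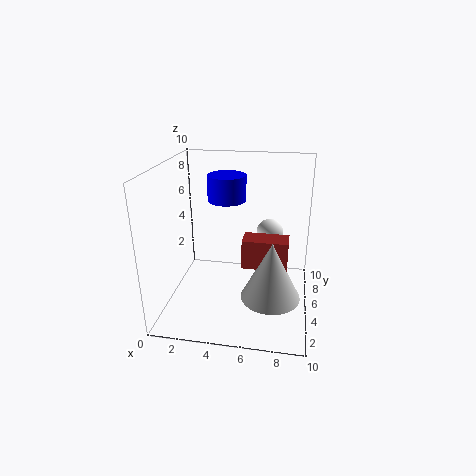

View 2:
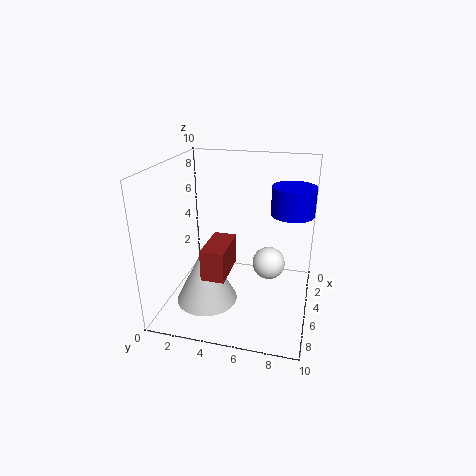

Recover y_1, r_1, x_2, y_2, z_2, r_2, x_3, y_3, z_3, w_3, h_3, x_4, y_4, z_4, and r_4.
y_1 = 7.5; r_1 = 1; x_2 = 7.5; y_2 = 3.5; z_2 = 1.5; r_2 = 2; x_3 = 5.5; y_3 = 3.5; z_3 = 3.5; w_3 = 3; h_3 = 2; x_4 = 3.5; y_4 = 8.5; z_4 = 6.5; r_4 = 1.5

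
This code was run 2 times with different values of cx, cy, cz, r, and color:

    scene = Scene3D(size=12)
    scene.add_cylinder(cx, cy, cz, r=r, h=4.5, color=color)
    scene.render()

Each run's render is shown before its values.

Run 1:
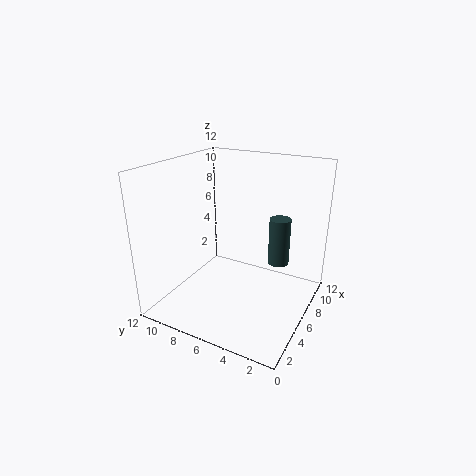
cx = 10.5, cy = 4, cz = 2, r = 1, color = 'darkslategray'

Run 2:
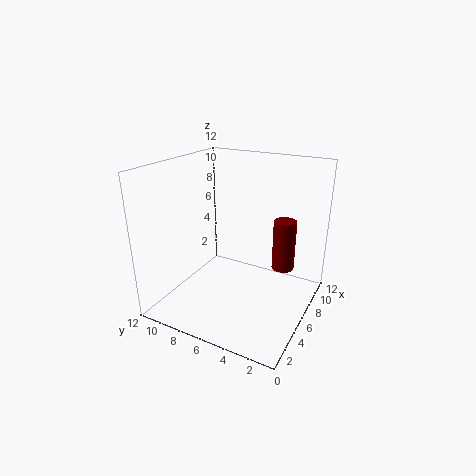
cx = 9, cy = 3, cz = 2.5, r = 1, color = 'maroon'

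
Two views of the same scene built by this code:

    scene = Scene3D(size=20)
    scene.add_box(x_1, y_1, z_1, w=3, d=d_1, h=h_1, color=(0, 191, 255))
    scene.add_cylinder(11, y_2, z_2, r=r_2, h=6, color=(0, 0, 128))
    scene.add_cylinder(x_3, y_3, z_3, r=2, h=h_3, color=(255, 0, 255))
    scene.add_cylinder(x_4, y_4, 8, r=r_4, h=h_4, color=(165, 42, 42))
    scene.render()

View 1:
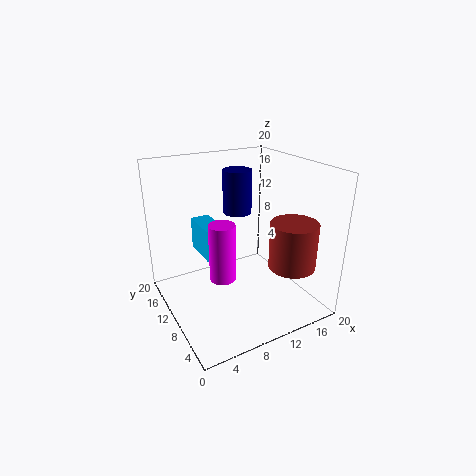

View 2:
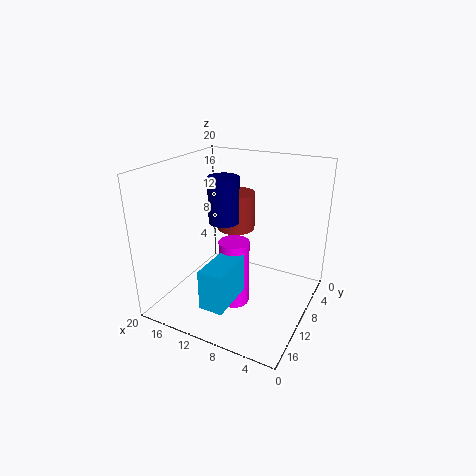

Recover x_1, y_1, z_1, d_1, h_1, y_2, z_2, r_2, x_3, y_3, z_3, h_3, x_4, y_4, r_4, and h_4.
x_1 = 7
y_1 = 14
z_1 = 5
d_1 = 6
h_1 = 5
y_2 = 12
z_2 = 13
r_2 = 2
x_3 = 9
y_3 = 13
z_3 = 2
h_3 = 9
x_4 = 14
y_4 = 3
r_4 = 3
h_4 = 6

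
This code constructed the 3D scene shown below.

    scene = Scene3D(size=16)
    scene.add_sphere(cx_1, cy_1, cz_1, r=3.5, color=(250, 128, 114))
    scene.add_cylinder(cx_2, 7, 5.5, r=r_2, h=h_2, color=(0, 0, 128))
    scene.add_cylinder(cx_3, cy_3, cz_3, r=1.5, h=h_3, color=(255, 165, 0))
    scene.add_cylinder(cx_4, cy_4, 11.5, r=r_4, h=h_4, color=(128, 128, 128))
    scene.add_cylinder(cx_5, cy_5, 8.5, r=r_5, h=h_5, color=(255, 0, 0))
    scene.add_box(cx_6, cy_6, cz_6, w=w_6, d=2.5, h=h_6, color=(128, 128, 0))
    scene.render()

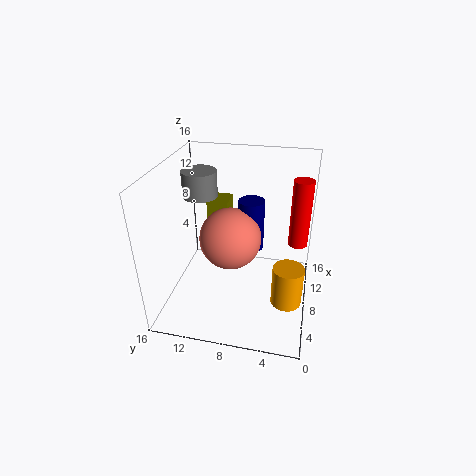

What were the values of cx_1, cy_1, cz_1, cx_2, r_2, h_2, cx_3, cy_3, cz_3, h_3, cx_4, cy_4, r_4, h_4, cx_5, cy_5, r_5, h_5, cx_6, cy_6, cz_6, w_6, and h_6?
cx_1 = 8.5
cy_1 = 9
cz_1 = 7.5
cx_2 = 10.5
r_2 = 1.5
h_2 = 6
cx_3 = 3
cy_3 = 2
cz_3 = 4.5
h_3 = 4
cx_4 = 10.5
cy_4 = 13
r_4 = 2
h_4 = 3
cx_5 = 7.5
cy_5 = 1.5
r_5 = 1
h_5 = 7
cx_6 = 11
cy_6 = 10
cz_6 = 6
w_6 = 3
h_6 = 4.5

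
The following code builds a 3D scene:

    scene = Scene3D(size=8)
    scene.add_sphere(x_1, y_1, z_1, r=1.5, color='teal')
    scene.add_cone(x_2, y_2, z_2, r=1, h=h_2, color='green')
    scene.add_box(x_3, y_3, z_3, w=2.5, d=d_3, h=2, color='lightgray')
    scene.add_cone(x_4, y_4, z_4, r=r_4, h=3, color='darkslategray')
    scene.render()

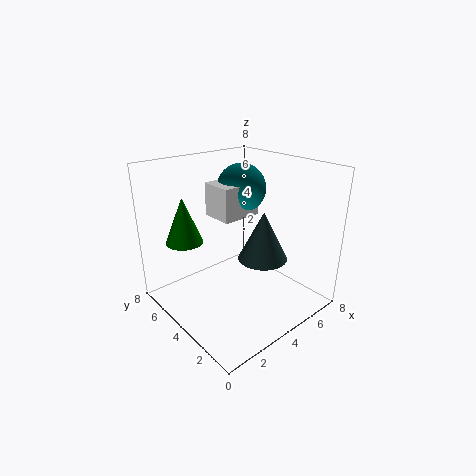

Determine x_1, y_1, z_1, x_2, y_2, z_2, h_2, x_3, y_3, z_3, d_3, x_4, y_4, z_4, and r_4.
x_1 = 6, y_1 = 6, z_1 = 6, x_2 = 1.5, y_2 = 5.5, z_2 = 4, h_2 = 2.5, x_3 = 4, y_3 = 5, z_3 = 4.5, d_3 = 2, x_4 = 6, y_4 = 4, z_4 = 2, r_4 = 1.5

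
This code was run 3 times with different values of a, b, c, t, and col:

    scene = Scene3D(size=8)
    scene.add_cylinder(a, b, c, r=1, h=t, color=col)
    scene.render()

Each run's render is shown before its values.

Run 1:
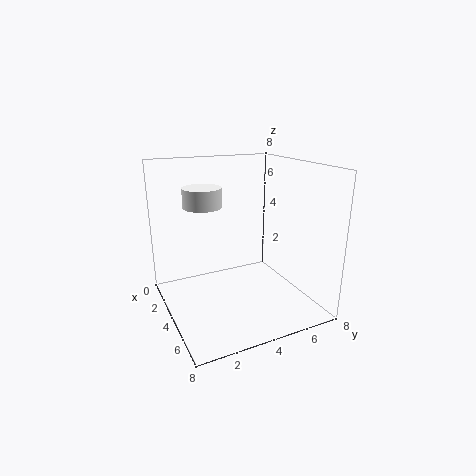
a = 4, b = 2, c = 6, t = 1, col = 'white'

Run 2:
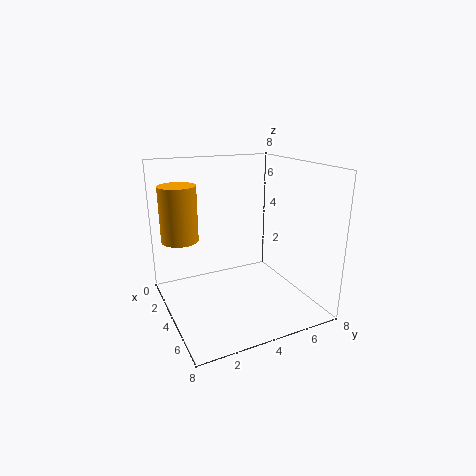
a = 3, b = 1, c = 4, t = 3, col = 'orange'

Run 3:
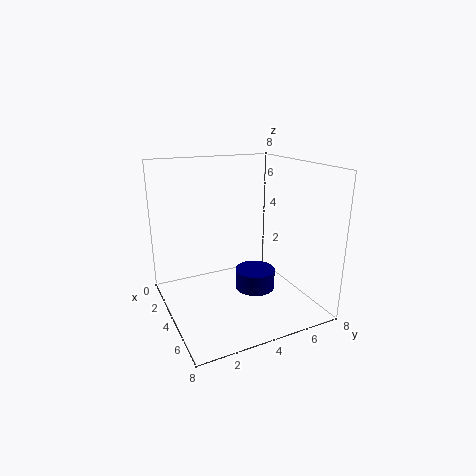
a = 6, b = 4, c = 2, t = 1, col = 'navy'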